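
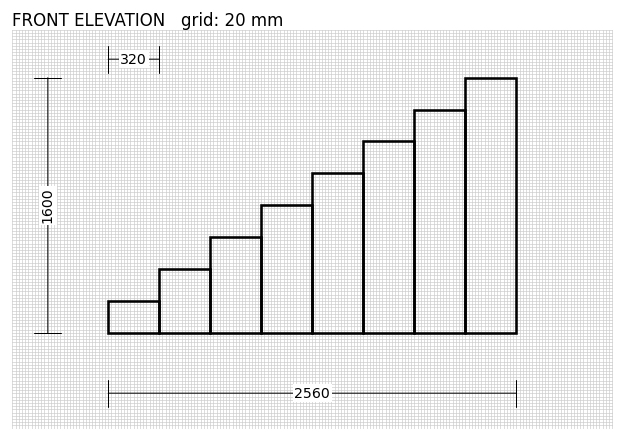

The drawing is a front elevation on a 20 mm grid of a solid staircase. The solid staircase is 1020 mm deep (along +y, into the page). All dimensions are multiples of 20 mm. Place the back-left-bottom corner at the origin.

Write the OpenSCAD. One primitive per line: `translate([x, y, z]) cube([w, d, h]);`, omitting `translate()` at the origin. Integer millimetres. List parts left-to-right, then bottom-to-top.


cube([320, 1020, 200]);
translate([320, 0, 0]) cube([320, 1020, 400]);
translate([640, 0, 0]) cube([320, 1020, 600]);
translate([960, 0, 0]) cube([320, 1020, 800]);
translate([1280, 0, 0]) cube([320, 1020, 1000]);
translate([1600, 0, 0]) cube([320, 1020, 1200]);
translate([1920, 0, 0]) cube([320, 1020, 1400]);
translate([2240, 0, 0]) cube([320, 1020, 1600]);


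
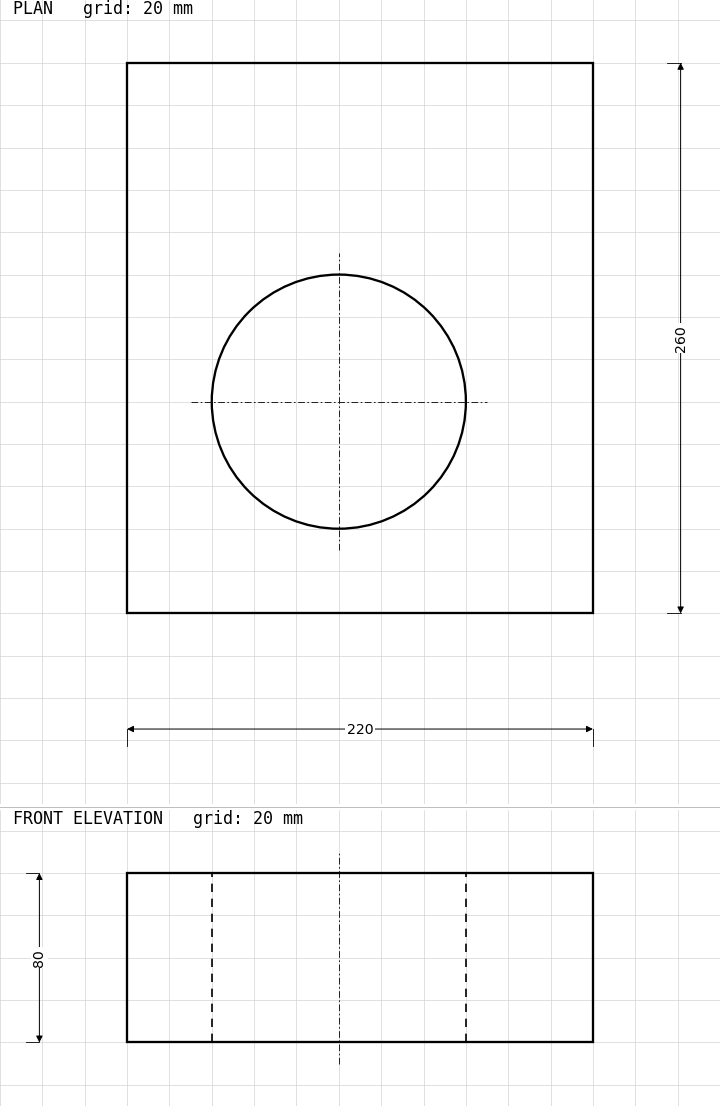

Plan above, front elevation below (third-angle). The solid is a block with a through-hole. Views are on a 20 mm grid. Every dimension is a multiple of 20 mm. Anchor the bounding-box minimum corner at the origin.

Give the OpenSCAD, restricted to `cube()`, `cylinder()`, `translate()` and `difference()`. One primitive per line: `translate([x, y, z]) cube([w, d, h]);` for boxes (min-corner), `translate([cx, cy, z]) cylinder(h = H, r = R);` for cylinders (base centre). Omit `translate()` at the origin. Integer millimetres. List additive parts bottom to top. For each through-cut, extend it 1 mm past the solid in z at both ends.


difference() {
  cube([220, 260, 80]);
  translate([100, 100, -1]) cylinder(h = 82, r = 60);
}


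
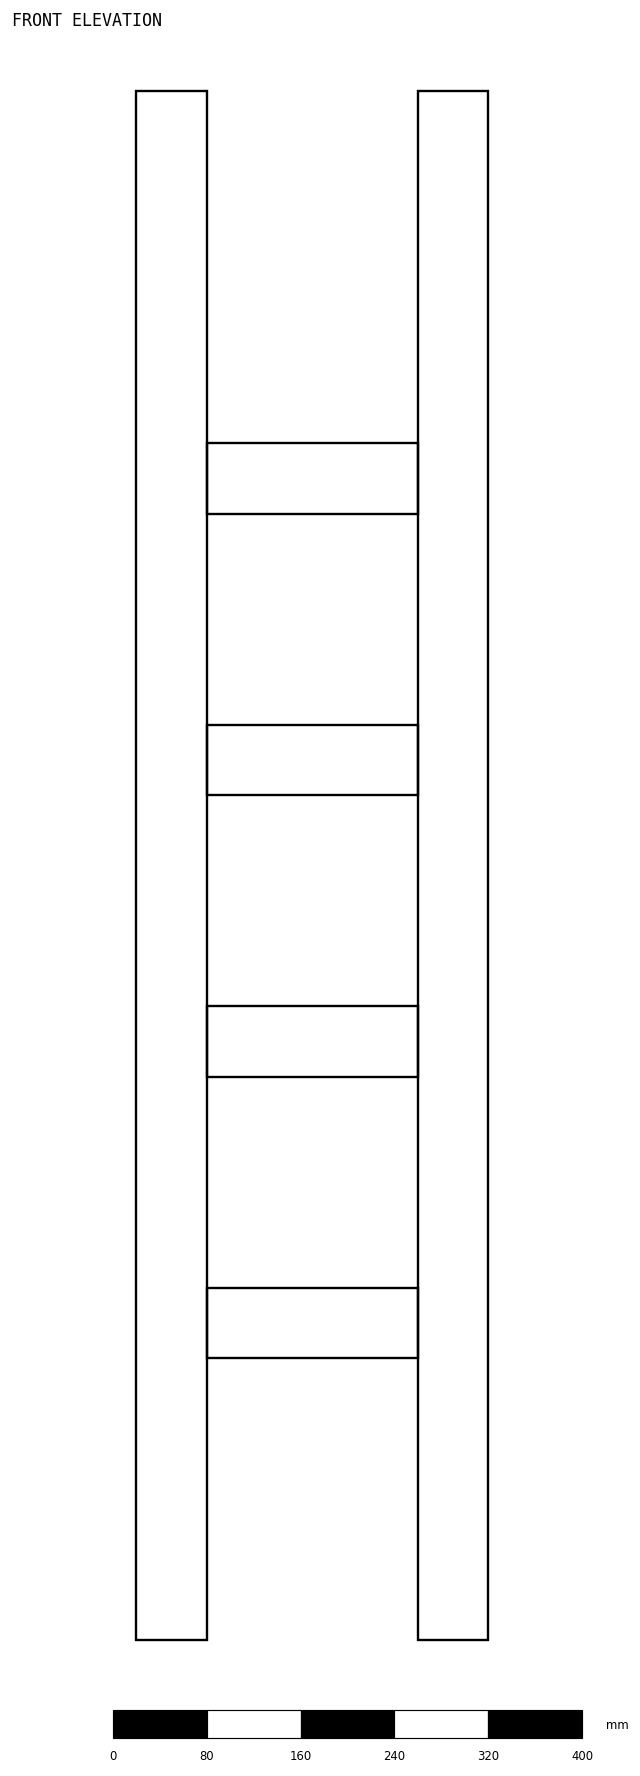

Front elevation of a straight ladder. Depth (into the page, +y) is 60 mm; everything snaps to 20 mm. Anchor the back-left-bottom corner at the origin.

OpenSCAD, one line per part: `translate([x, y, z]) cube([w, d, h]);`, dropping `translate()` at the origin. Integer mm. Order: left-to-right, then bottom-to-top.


cube([60, 60, 1320]);
translate([60, 0, 240]) cube([180, 60, 60]);
translate([60, 0, 480]) cube([180, 60, 60]);
translate([60, 0, 720]) cube([180, 60, 60]);
translate([60, 0, 960]) cube([180, 60, 60]);
translate([240, 0, 0]) cube([60, 60, 1320]);


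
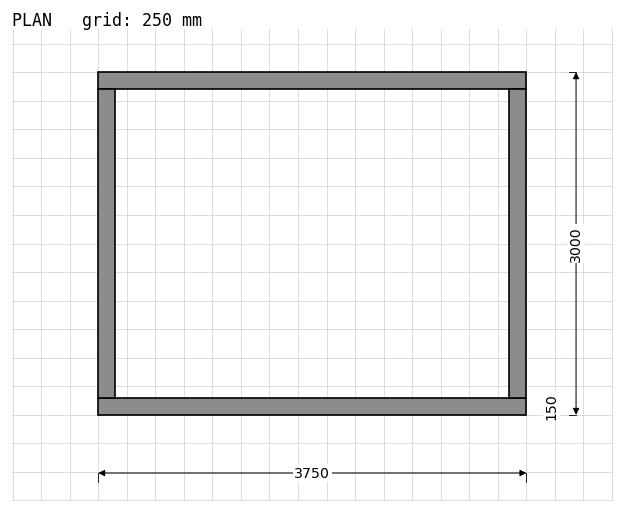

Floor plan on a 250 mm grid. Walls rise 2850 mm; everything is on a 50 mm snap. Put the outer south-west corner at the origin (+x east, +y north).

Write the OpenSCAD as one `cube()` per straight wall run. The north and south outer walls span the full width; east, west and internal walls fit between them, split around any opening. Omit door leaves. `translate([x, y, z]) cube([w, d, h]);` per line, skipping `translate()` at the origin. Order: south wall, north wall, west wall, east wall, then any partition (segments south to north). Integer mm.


cube([3750, 150, 2850]);
translate([0, 2850, 0]) cube([3750, 150, 2850]);
translate([0, 150, 0]) cube([150, 2700, 2850]);
translate([3600, 150, 0]) cube([150, 2700, 2850]);


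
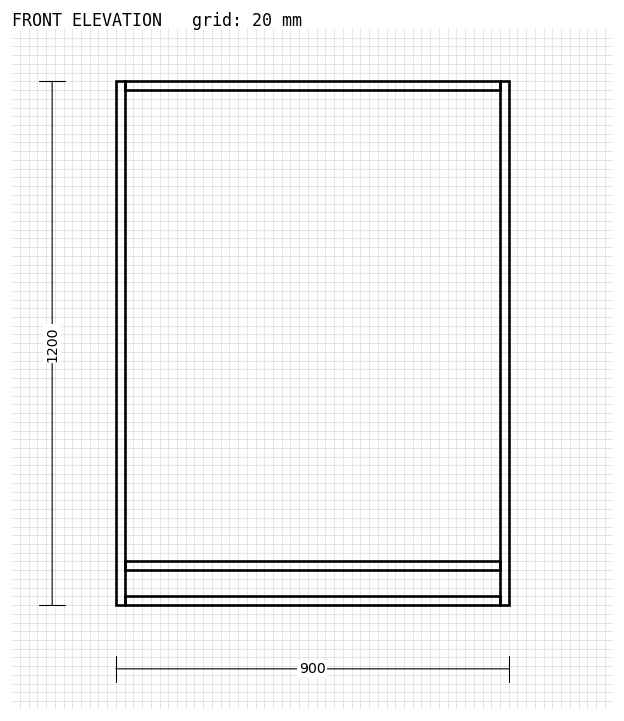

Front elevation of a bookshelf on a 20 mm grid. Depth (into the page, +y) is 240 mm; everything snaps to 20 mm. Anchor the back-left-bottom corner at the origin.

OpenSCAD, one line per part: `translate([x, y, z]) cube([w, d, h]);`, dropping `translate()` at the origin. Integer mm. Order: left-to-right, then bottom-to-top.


cube([20, 240, 1200]);
translate([20, 0, 0]) cube([860, 240, 20]);
translate([20, 0, 80]) cube([860, 240, 20]);
translate([20, 0, 1180]) cube([860, 240, 20]);
translate([880, 0, 0]) cube([20, 240, 1200]);


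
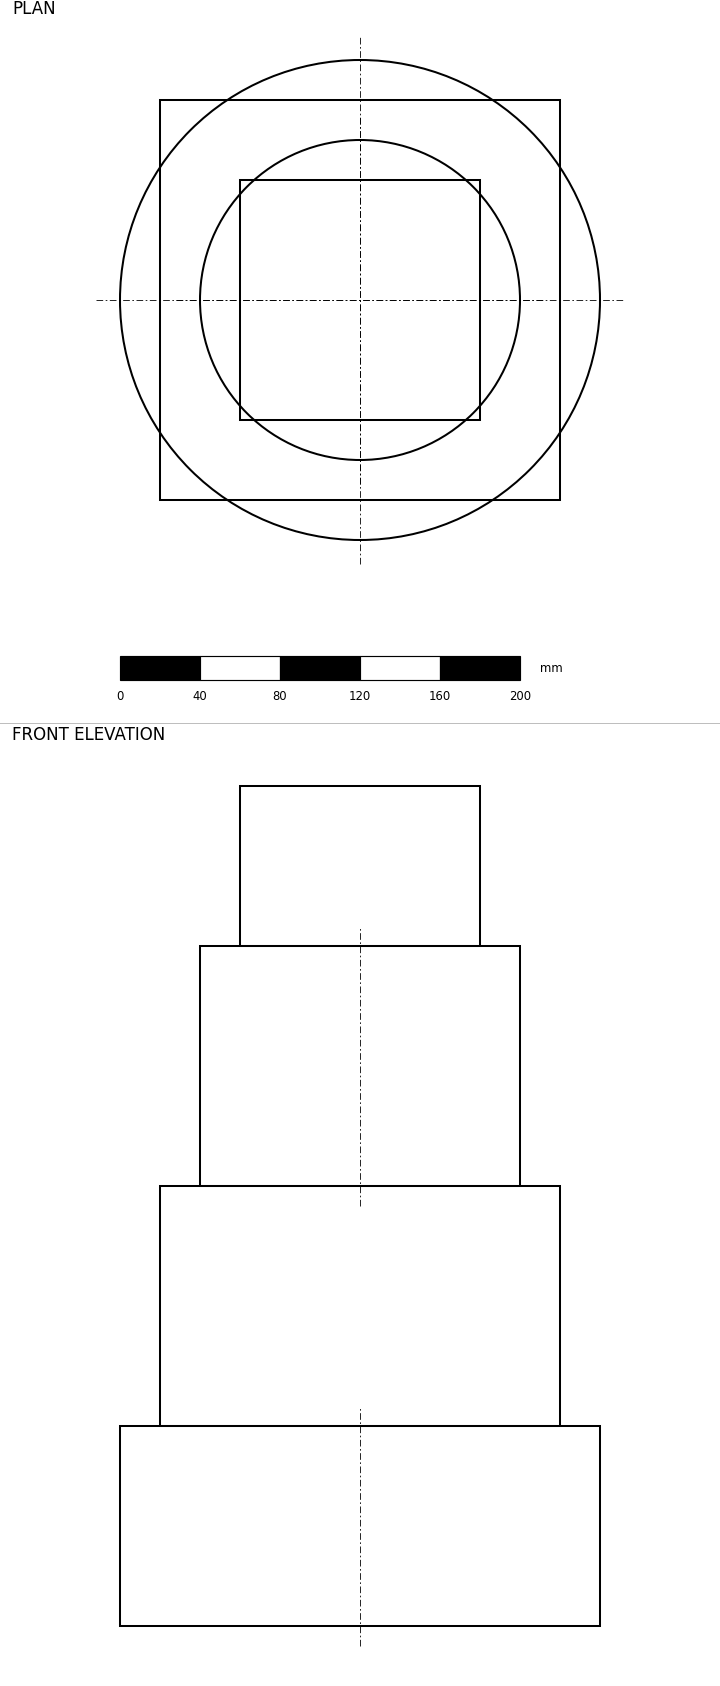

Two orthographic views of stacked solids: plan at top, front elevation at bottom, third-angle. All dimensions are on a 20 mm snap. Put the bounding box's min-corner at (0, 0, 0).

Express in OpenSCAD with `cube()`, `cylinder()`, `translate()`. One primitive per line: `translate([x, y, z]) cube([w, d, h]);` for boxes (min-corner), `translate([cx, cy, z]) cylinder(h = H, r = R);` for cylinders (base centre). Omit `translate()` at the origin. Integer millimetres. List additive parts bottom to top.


translate([120, 120, 0]) cylinder(h = 100, r = 120);
translate([20, 20, 100]) cube([200, 200, 120]);
translate([120, 120, 220]) cylinder(h = 120, r = 80);
translate([60, 60, 340]) cube([120, 120, 80]);


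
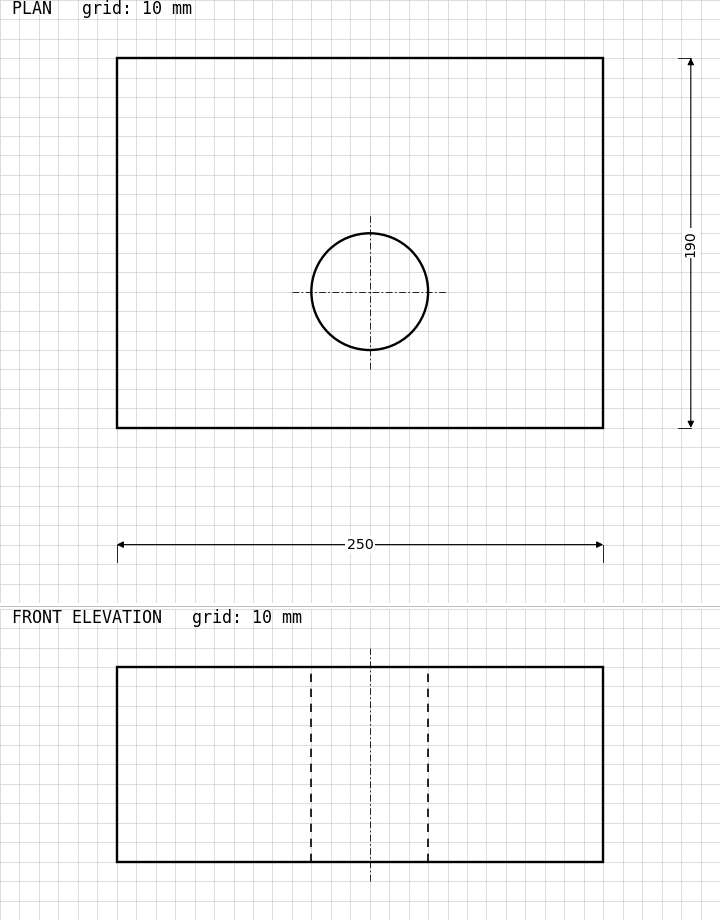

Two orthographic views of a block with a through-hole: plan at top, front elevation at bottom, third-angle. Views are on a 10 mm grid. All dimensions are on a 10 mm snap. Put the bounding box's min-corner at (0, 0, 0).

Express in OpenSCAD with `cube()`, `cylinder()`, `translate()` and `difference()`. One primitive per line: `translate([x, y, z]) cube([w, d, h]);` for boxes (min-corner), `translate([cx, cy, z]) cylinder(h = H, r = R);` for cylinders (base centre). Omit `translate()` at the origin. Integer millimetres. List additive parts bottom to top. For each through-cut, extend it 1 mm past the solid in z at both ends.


difference() {
  cube([250, 190, 100]);
  translate([130, 70, -1]) cylinder(h = 102, r = 30);
}


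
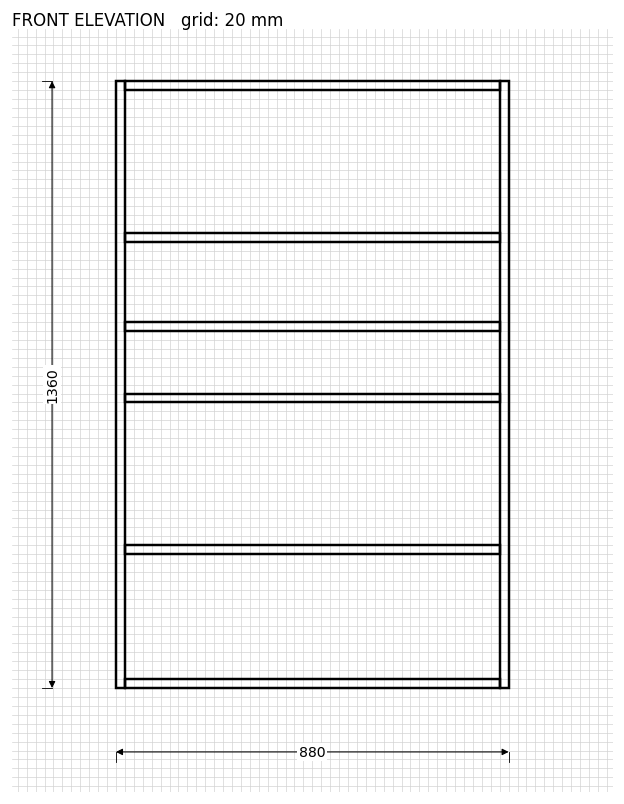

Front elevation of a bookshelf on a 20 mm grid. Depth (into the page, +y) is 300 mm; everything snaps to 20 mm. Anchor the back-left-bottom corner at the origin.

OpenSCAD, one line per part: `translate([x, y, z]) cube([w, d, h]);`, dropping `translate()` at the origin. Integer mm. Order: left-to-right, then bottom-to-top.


cube([20, 300, 1360]);
translate([20, 0, 0]) cube([840, 300, 20]);
translate([20, 0, 300]) cube([840, 300, 20]);
translate([20, 0, 640]) cube([840, 300, 20]);
translate([20, 0, 800]) cube([840, 300, 20]);
translate([20, 0, 1000]) cube([840, 300, 20]);
translate([20, 0, 1340]) cube([840, 300, 20]);
translate([860, 0, 0]) cube([20, 300, 1360]);


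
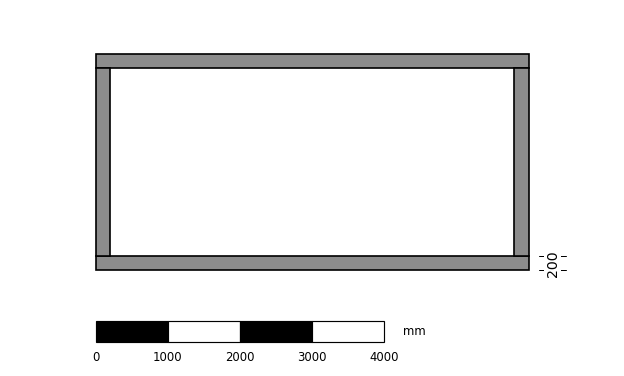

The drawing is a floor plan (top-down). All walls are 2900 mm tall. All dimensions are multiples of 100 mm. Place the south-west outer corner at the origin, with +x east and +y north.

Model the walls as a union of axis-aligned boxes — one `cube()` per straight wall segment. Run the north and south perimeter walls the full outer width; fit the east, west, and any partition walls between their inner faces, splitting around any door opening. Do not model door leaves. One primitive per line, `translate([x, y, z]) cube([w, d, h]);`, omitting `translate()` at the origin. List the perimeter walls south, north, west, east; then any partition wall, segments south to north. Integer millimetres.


cube([6000, 200, 2900]);
translate([0, 2800, 0]) cube([6000, 200, 2900]);
translate([0, 200, 0]) cube([200, 2600, 2900]);
translate([5800, 200, 0]) cube([200, 2600, 2900]);


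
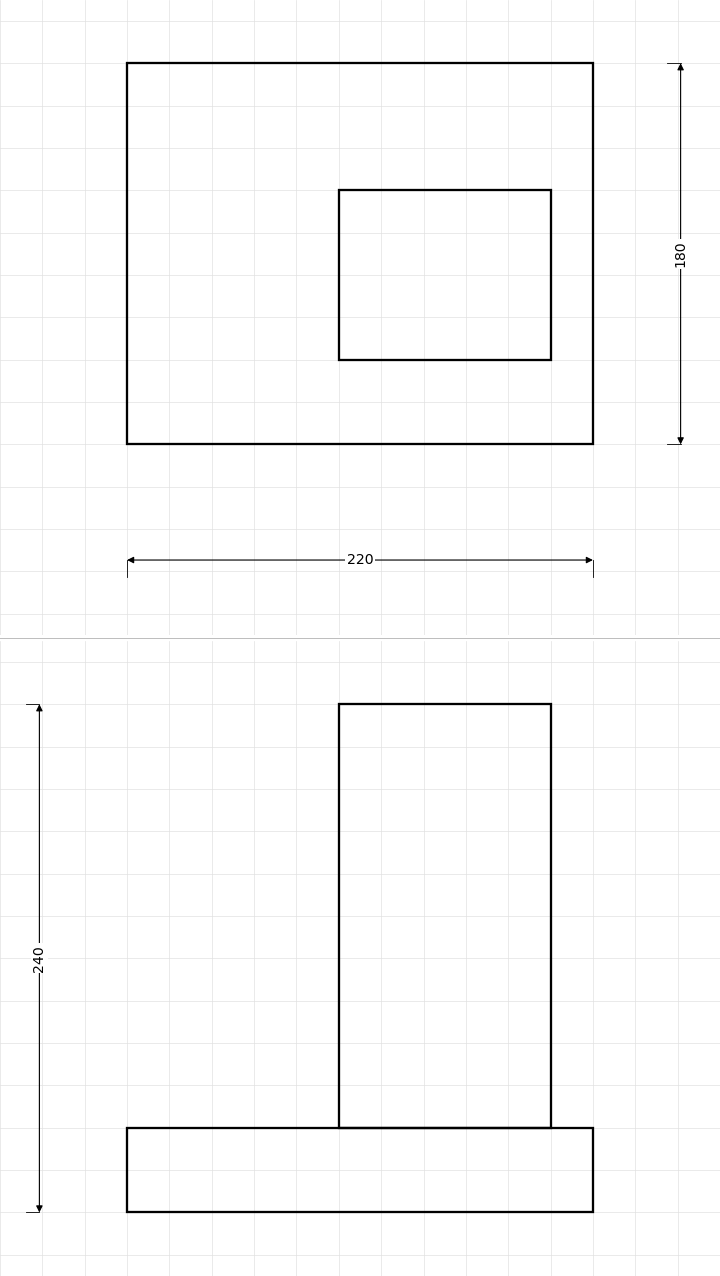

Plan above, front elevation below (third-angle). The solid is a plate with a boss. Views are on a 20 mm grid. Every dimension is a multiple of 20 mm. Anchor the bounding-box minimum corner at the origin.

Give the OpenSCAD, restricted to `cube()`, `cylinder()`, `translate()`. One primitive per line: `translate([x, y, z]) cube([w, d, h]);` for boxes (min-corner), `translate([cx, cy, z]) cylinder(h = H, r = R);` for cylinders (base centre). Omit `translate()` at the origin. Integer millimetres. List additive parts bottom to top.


cube([220, 180, 40]);
translate([100, 40, 40]) cube([100, 80, 200]);


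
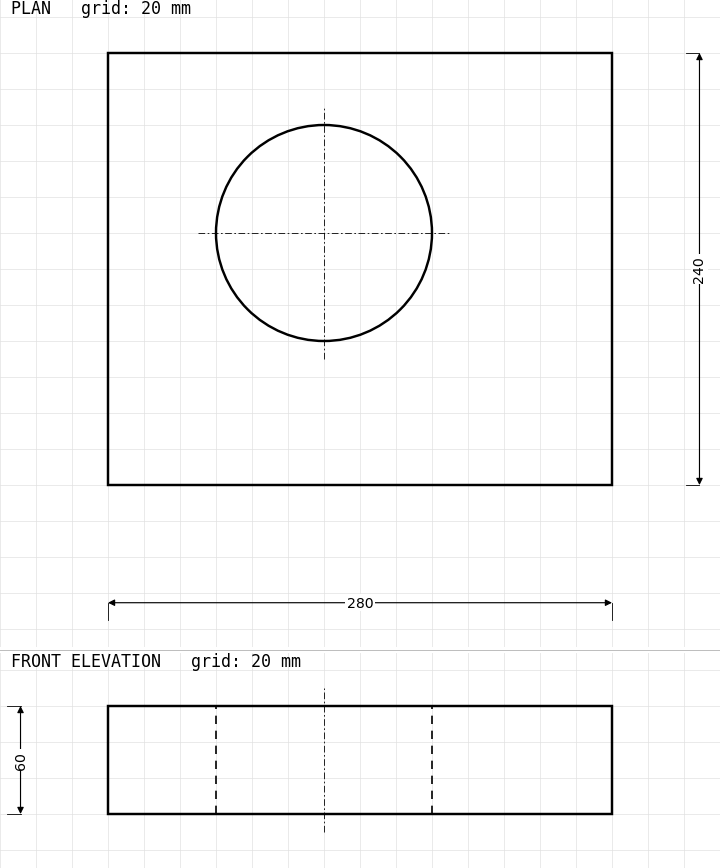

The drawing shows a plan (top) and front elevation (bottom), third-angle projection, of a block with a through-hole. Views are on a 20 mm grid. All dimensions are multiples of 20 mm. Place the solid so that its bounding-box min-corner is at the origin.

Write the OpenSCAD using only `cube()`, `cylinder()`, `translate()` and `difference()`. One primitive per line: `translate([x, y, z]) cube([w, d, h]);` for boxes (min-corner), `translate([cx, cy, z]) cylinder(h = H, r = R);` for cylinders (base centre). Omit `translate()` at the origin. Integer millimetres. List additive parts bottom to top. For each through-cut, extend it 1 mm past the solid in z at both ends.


difference() {
  cube([280, 240, 60]);
  translate([120, 140, -1]) cylinder(h = 62, r = 60);
}


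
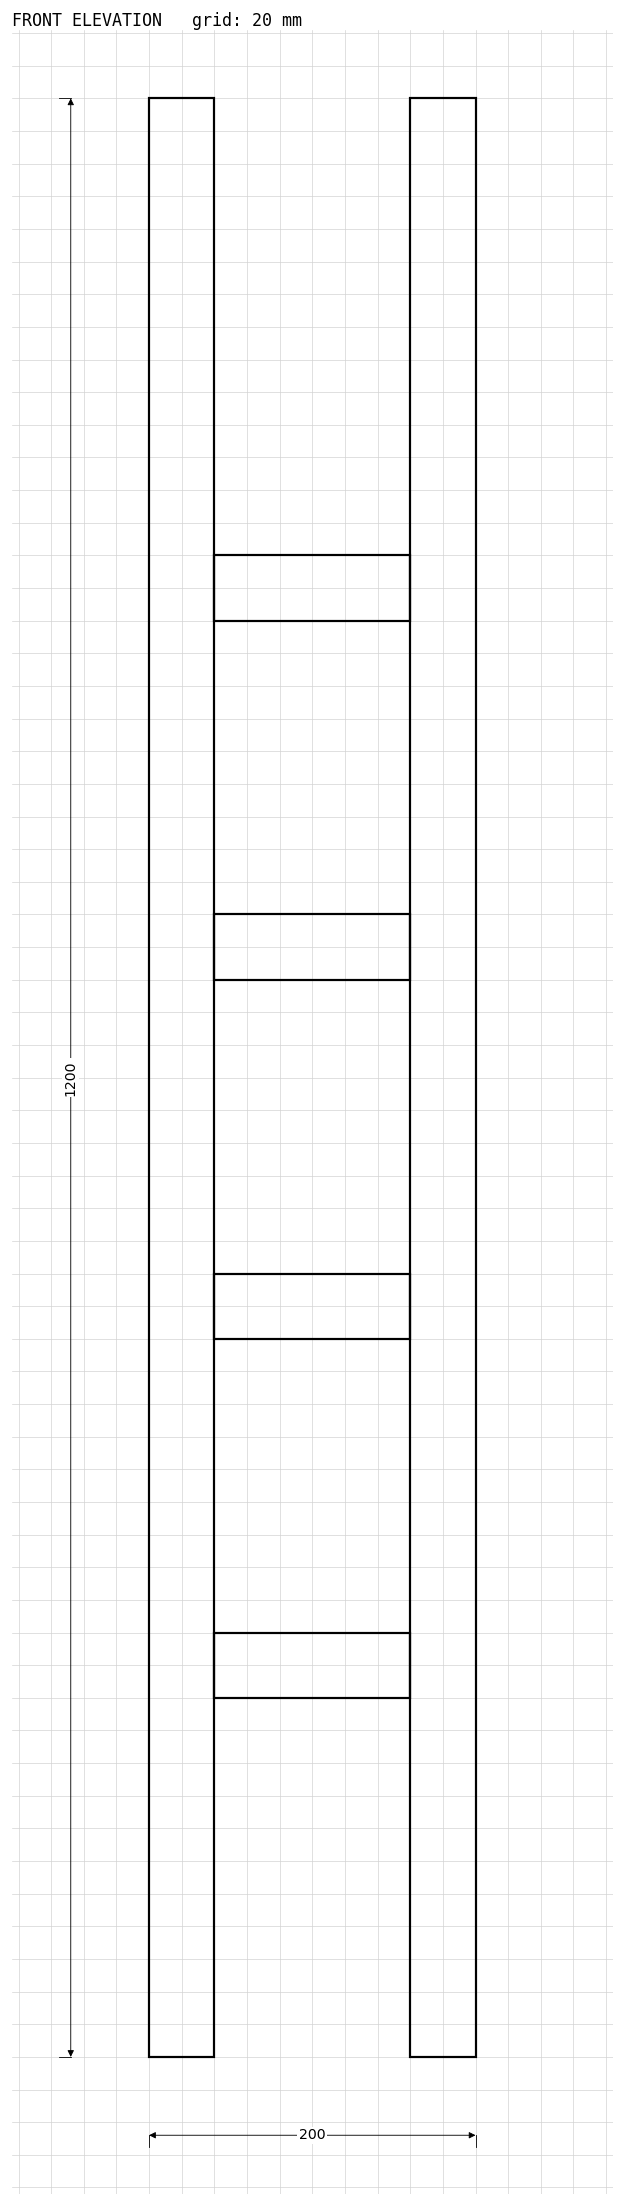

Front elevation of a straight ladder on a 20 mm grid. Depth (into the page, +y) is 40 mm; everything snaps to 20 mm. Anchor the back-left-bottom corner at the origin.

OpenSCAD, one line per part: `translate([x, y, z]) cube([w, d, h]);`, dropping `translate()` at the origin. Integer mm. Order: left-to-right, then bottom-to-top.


cube([40, 40, 1200]);
translate([40, 0, 220]) cube([120, 40, 40]);
translate([40, 0, 440]) cube([120, 40, 40]);
translate([40, 0, 660]) cube([120, 40, 40]);
translate([40, 0, 880]) cube([120, 40, 40]);
translate([160, 0, 0]) cube([40, 40, 1200]);


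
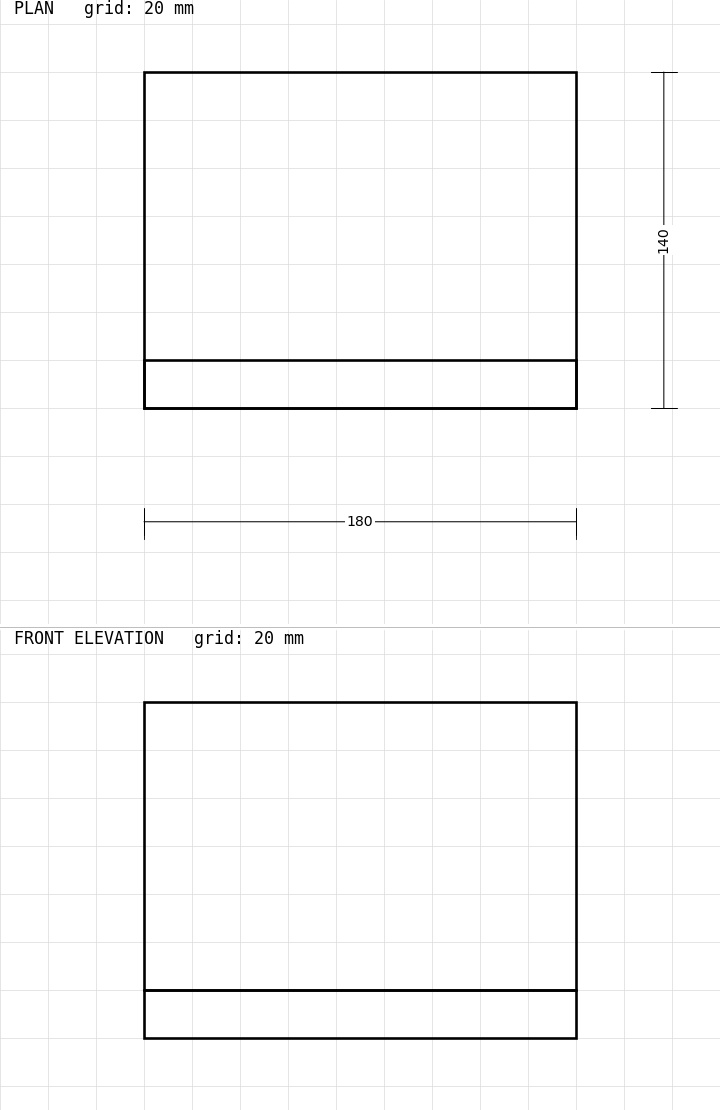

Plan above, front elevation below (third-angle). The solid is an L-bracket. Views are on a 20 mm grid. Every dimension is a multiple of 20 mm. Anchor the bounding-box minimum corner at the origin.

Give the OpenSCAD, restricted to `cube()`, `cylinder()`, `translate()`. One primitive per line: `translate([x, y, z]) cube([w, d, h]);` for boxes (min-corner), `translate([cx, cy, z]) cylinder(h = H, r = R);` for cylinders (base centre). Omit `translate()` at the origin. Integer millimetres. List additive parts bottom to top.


cube([180, 140, 20]);
translate([0, 0, 20]) cube([180, 20, 120]);


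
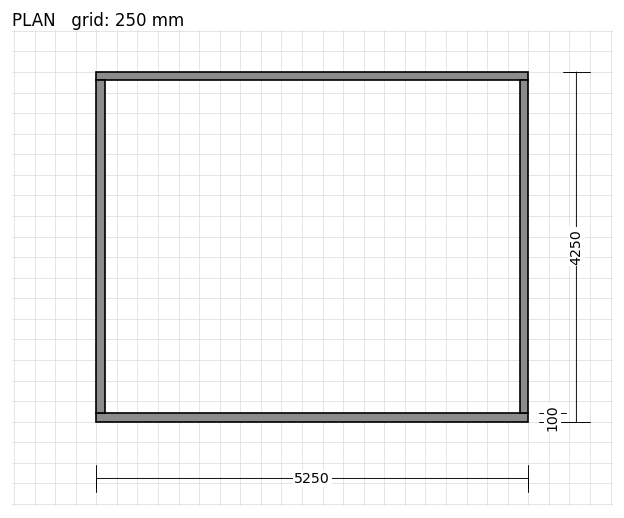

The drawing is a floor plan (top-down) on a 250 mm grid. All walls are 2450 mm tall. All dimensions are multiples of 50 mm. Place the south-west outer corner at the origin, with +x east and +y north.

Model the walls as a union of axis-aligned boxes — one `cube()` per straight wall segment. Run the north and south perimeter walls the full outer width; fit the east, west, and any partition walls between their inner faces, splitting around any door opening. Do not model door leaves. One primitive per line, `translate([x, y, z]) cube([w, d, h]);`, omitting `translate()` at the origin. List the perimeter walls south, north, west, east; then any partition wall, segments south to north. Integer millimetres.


cube([5250, 100, 2450]);
translate([0, 4150, 0]) cube([5250, 100, 2450]);
translate([0, 100, 0]) cube([100, 4050, 2450]);
translate([5150, 100, 0]) cube([100, 4050, 2450]);


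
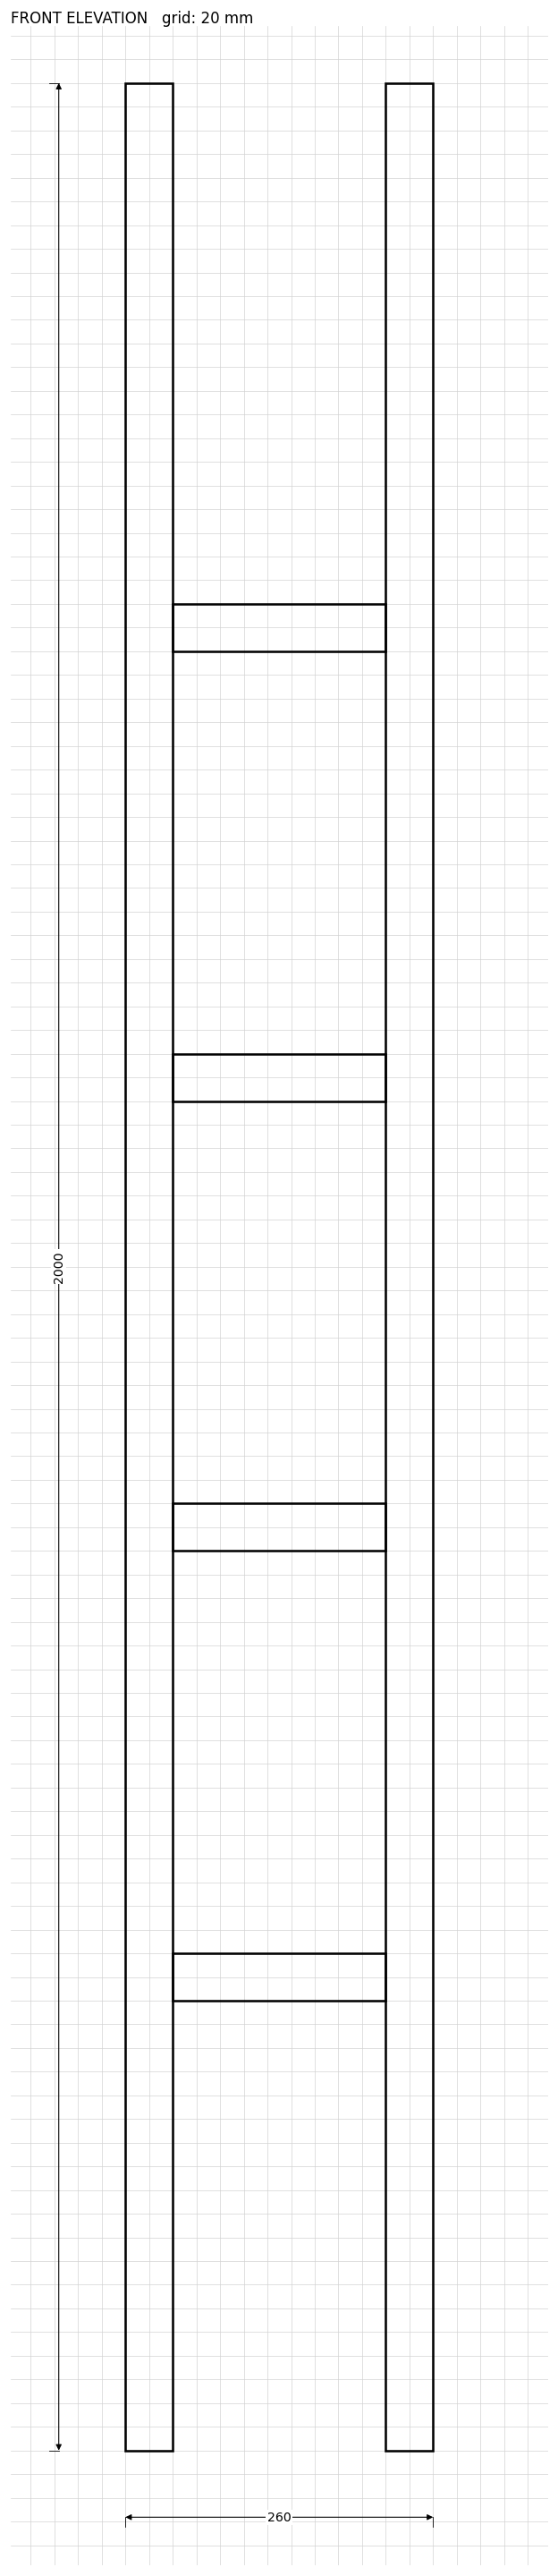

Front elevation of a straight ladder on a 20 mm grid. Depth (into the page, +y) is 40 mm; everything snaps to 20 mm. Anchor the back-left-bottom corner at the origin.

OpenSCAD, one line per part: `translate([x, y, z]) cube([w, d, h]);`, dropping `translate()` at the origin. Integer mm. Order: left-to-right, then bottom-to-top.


cube([40, 40, 2000]);
translate([40, 0, 380]) cube([180, 40, 40]);
translate([40, 0, 760]) cube([180, 40, 40]);
translate([40, 0, 1140]) cube([180, 40, 40]);
translate([40, 0, 1520]) cube([180, 40, 40]);
translate([220, 0, 0]) cube([40, 40, 2000]);


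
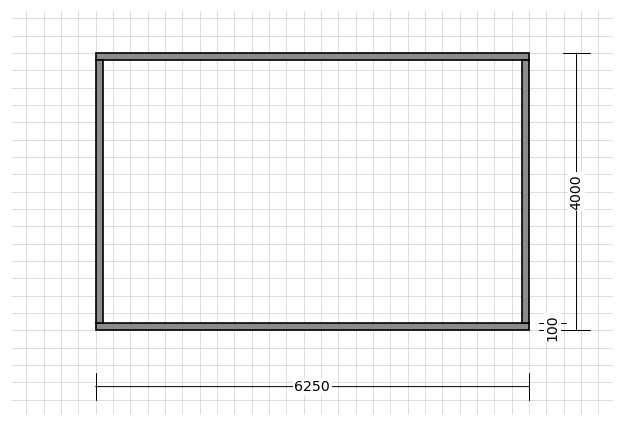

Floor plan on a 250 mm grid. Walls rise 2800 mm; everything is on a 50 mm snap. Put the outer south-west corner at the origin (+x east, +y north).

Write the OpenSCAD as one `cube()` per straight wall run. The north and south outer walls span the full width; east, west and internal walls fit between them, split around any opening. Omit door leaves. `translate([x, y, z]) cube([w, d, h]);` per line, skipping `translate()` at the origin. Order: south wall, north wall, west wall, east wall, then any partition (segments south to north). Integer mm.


cube([6250, 100, 2800]);
translate([0, 3900, 0]) cube([6250, 100, 2800]);
translate([0, 100, 0]) cube([100, 3800, 2800]);
translate([6150, 100, 0]) cube([100, 3800, 2800]);


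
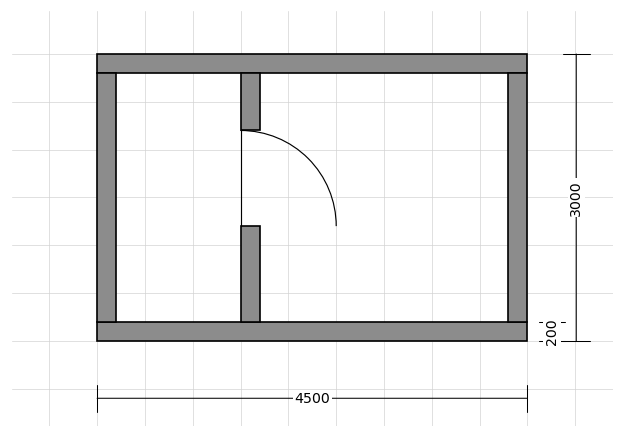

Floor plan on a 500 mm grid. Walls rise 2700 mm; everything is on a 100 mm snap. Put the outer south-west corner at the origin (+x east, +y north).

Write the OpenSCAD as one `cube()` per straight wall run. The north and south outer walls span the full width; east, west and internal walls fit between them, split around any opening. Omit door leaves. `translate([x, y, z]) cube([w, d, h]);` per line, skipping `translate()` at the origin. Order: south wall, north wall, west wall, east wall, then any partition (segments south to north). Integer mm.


cube([4500, 200, 2700]);
translate([0, 2800, 0]) cube([4500, 200, 2700]);
translate([0, 200, 0]) cube([200, 2600, 2700]);
translate([4300, 200, 0]) cube([200, 2600, 2700]);
translate([1500, 200, 0]) cube([200, 1000, 2700]);
translate([1500, 2200, 0]) cube([200, 600, 2700]);


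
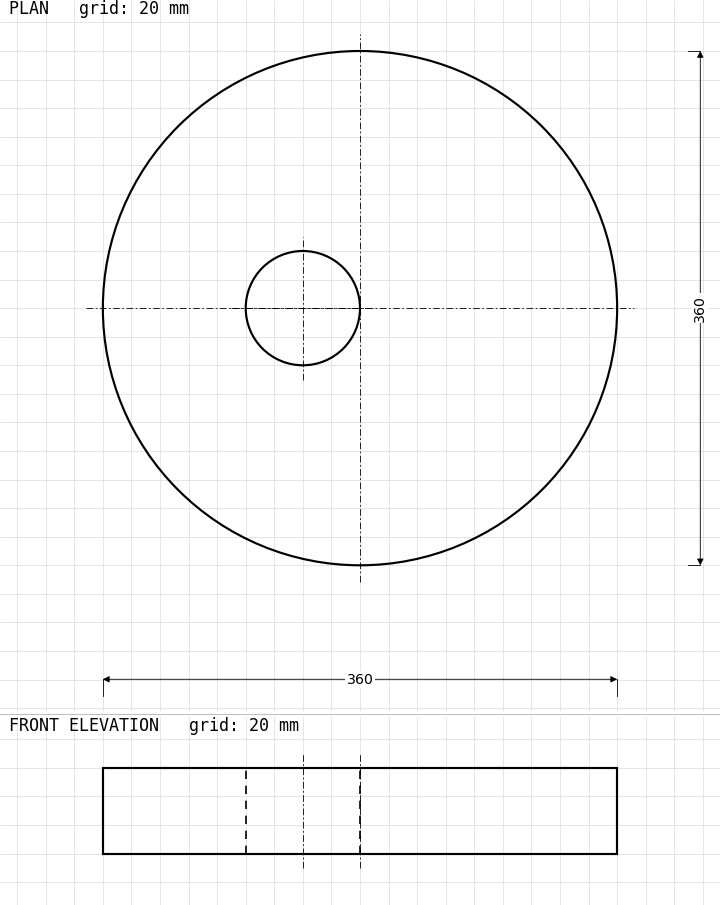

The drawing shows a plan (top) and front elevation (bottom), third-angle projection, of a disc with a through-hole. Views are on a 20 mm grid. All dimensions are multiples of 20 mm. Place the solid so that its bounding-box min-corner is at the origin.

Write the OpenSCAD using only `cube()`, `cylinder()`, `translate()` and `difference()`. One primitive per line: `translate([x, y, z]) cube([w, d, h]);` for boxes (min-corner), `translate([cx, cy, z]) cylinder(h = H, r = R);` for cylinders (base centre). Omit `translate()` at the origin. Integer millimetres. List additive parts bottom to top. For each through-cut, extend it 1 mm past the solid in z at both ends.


difference() {
  translate([180, 180, 0]) cylinder(h = 60, r = 180);
  translate([140, 180, -1]) cylinder(h = 62, r = 40);
}


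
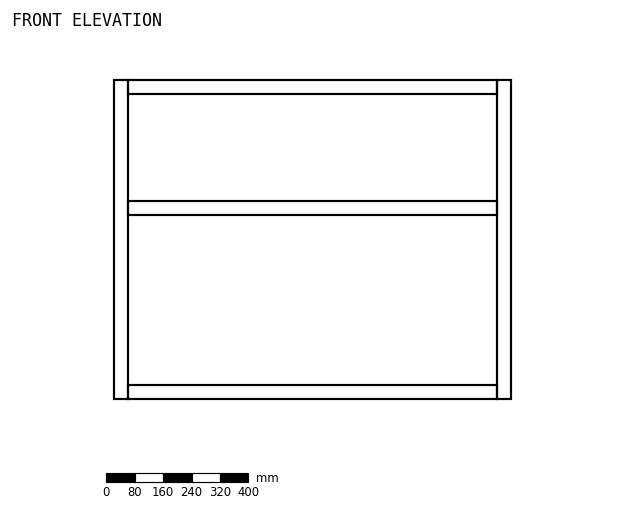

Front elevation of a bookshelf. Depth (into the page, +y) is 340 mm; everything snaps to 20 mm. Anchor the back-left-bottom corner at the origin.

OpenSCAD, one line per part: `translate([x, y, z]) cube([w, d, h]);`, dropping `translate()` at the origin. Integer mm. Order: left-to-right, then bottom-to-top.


cube([40, 340, 900]);
translate([40, 0, 0]) cube([1040, 340, 40]);
translate([40, 0, 520]) cube([1040, 340, 40]);
translate([40, 0, 860]) cube([1040, 340, 40]);
translate([1080, 0, 0]) cube([40, 340, 900]);


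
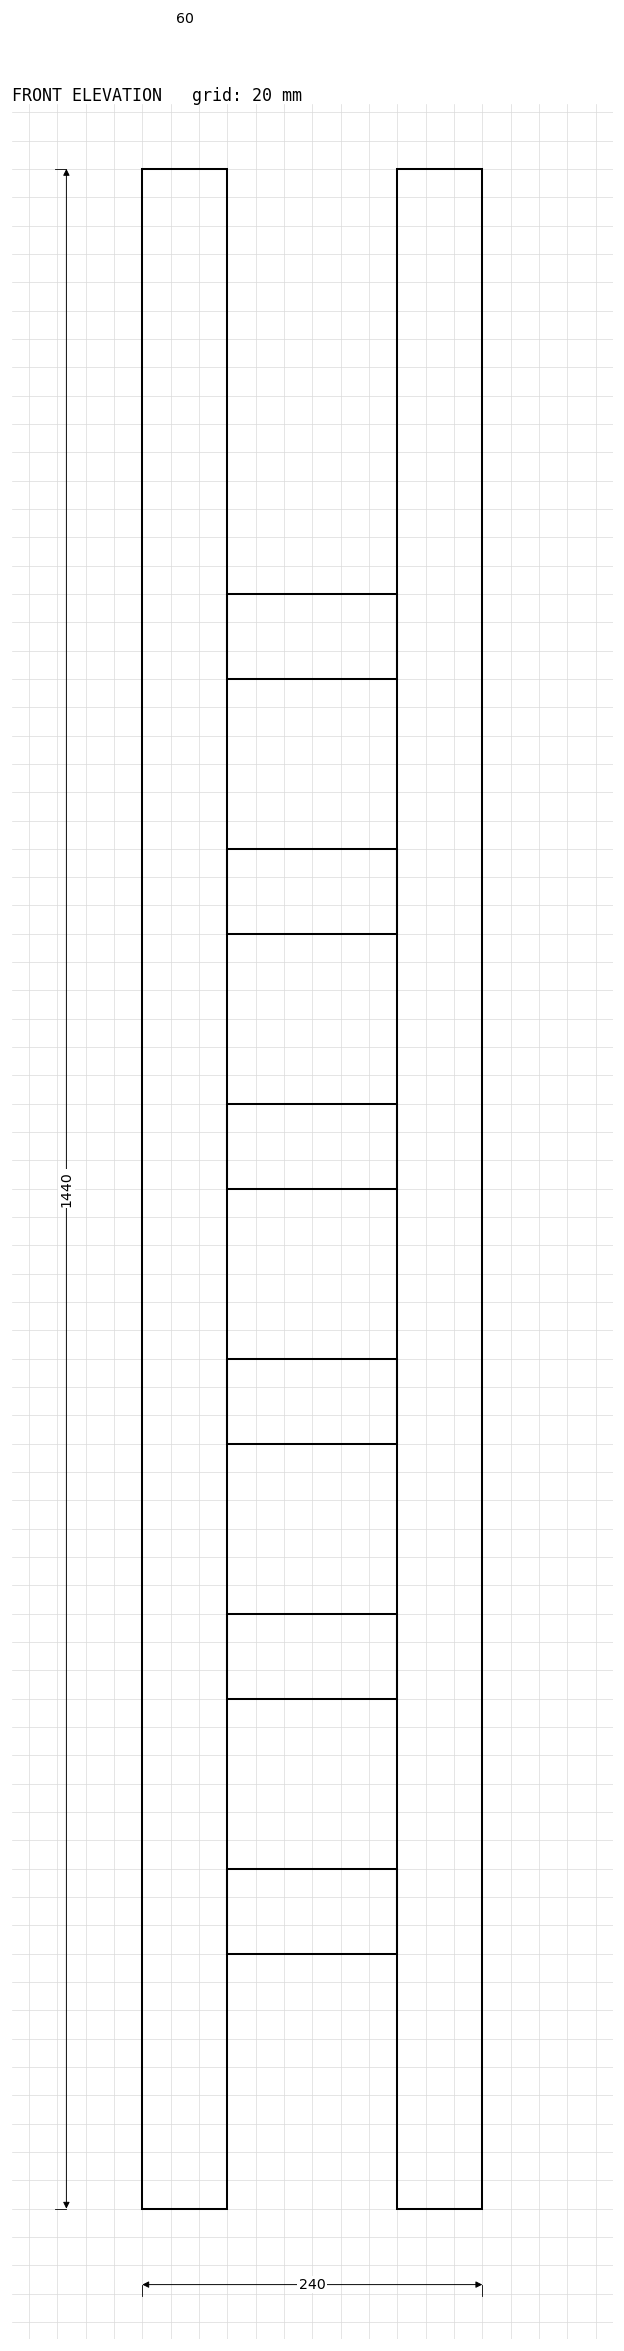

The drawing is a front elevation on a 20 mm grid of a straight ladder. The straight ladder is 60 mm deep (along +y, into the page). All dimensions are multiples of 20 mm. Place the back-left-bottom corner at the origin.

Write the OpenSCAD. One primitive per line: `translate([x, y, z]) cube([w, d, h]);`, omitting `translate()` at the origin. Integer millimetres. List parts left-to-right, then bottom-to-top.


cube([60, 60, 1440]);
translate([60, 0, 180]) cube([120, 60, 60]);
translate([60, 0, 360]) cube([120, 60, 60]);
translate([60, 0, 540]) cube([120, 60, 60]);
translate([60, 0, 720]) cube([120, 60, 60]);
translate([60, 0, 900]) cube([120, 60, 60]);
translate([60, 0, 1080]) cube([120, 60, 60]);
translate([180, 0, 0]) cube([60, 60, 1440]);


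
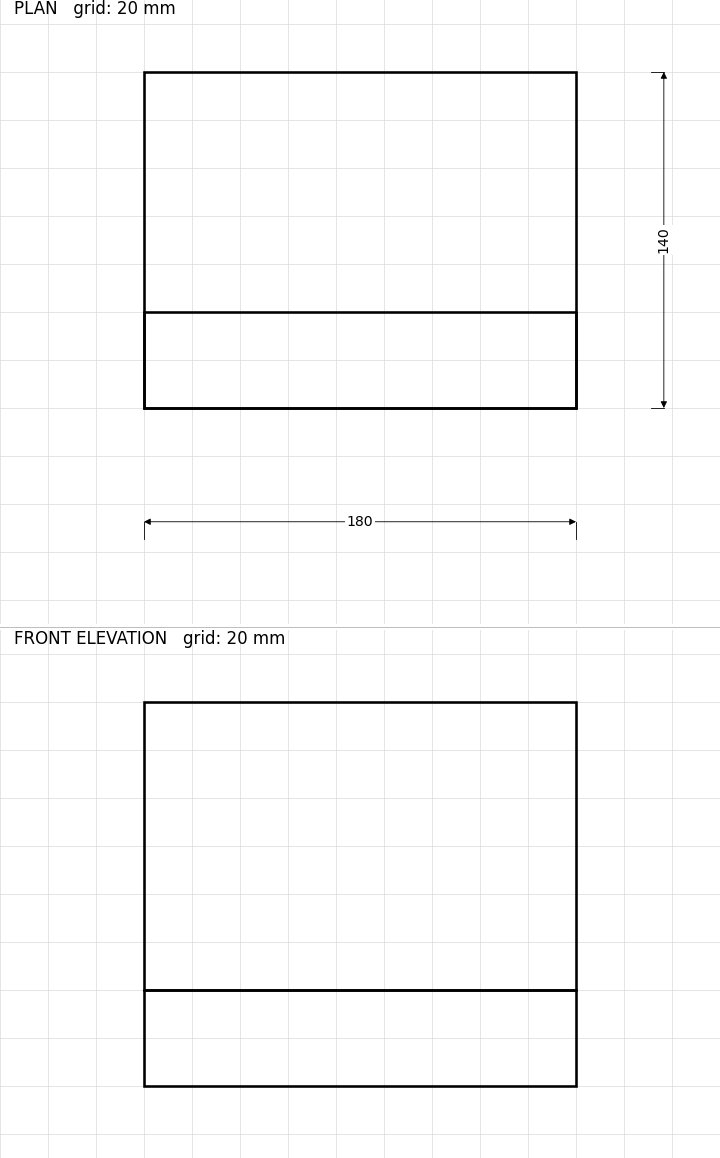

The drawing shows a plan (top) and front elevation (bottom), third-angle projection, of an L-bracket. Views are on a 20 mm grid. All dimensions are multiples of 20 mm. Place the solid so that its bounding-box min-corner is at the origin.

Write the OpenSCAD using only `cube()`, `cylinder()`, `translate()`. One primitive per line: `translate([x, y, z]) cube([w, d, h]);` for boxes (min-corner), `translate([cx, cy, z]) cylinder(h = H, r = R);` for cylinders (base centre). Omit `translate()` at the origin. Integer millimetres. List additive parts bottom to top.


cube([180, 140, 40]);
translate([0, 0, 40]) cube([180, 40, 120]);


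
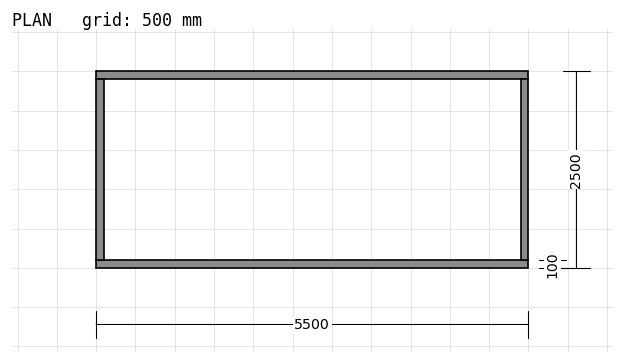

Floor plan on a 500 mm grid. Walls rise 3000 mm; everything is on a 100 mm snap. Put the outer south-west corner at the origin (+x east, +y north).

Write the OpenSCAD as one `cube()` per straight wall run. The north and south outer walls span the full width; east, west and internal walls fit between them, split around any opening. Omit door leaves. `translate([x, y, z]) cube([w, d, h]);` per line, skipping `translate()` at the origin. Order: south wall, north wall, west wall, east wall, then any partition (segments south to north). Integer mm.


cube([5500, 100, 3000]);
translate([0, 2400, 0]) cube([5500, 100, 3000]);
translate([0, 100, 0]) cube([100, 2300, 3000]);
translate([5400, 100, 0]) cube([100, 2300, 3000]);


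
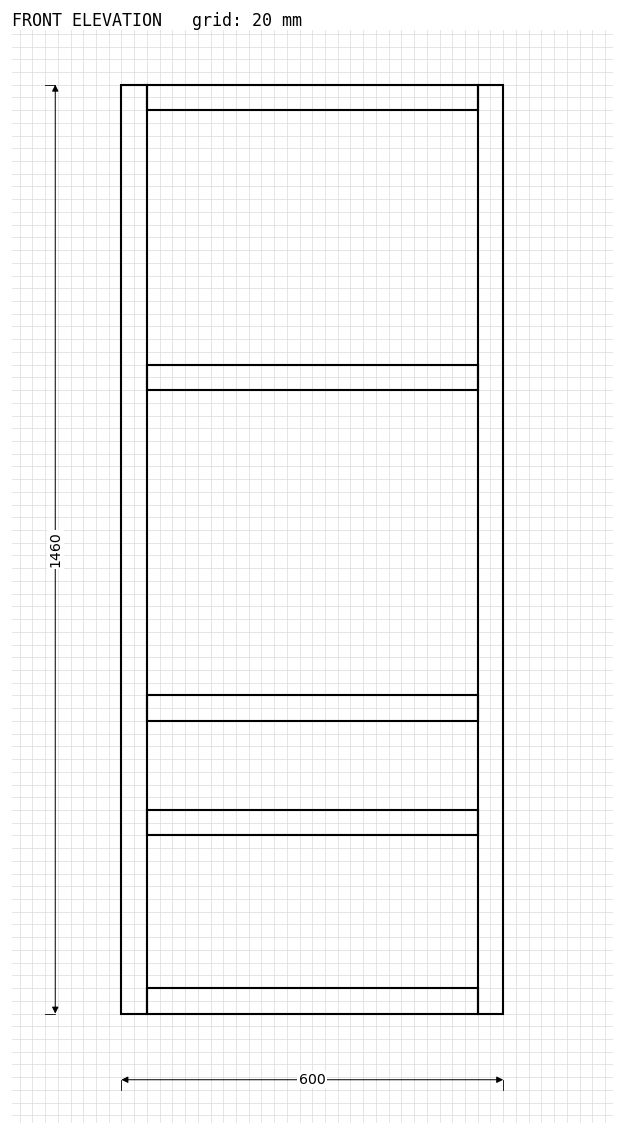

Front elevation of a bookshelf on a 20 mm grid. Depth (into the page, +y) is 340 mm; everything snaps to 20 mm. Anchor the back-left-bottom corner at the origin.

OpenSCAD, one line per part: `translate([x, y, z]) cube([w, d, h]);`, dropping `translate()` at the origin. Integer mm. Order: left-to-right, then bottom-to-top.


cube([40, 340, 1460]);
translate([40, 0, 0]) cube([520, 340, 40]);
translate([40, 0, 280]) cube([520, 340, 40]);
translate([40, 0, 460]) cube([520, 340, 40]);
translate([40, 0, 980]) cube([520, 340, 40]);
translate([40, 0, 1420]) cube([520, 340, 40]);
translate([560, 0, 0]) cube([40, 340, 1460]);


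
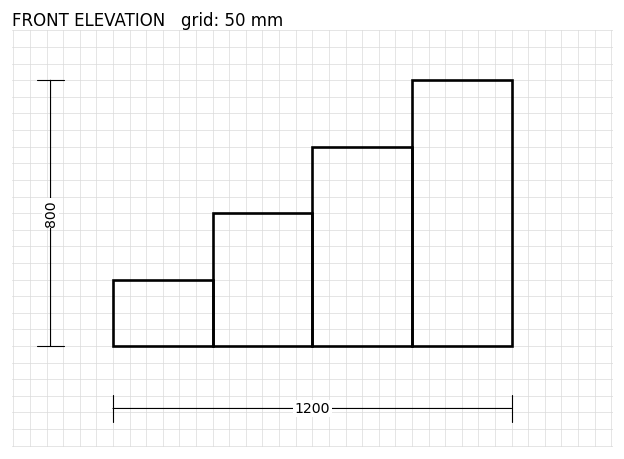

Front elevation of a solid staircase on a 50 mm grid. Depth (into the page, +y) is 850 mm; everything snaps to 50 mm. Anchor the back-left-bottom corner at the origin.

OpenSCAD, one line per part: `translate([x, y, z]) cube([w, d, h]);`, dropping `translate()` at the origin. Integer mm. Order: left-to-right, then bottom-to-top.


cube([300, 850, 200]);
translate([300, 0, 0]) cube([300, 850, 400]);
translate([600, 0, 0]) cube([300, 850, 600]);
translate([900, 0, 0]) cube([300, 850, 800]);


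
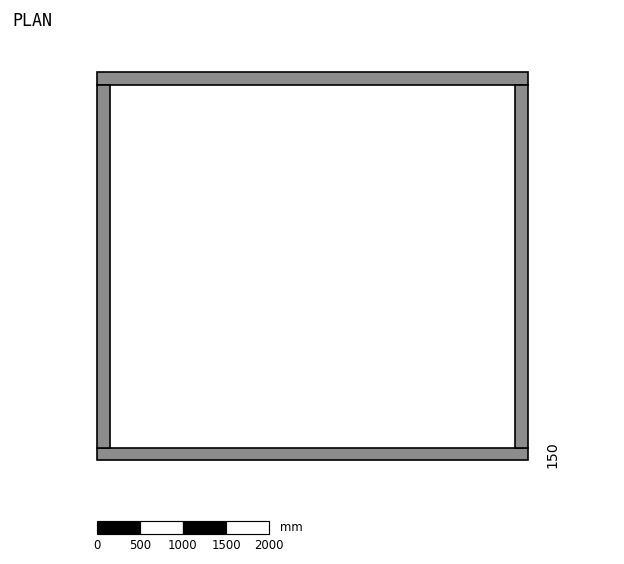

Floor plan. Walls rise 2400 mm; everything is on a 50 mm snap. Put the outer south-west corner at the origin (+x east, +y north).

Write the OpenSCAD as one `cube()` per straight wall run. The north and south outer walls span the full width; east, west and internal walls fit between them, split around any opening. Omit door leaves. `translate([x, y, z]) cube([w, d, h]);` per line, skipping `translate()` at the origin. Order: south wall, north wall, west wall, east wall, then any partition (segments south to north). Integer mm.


cube([5000, 150, 2400]);
translate([0, 4350, 0]) cube([5000, 150, 2400]);
translate([0, 150, 0]) cube([150, 4200, 2400]);
translate([4850, 150, 0]) cube([150, 4200, 2400]);


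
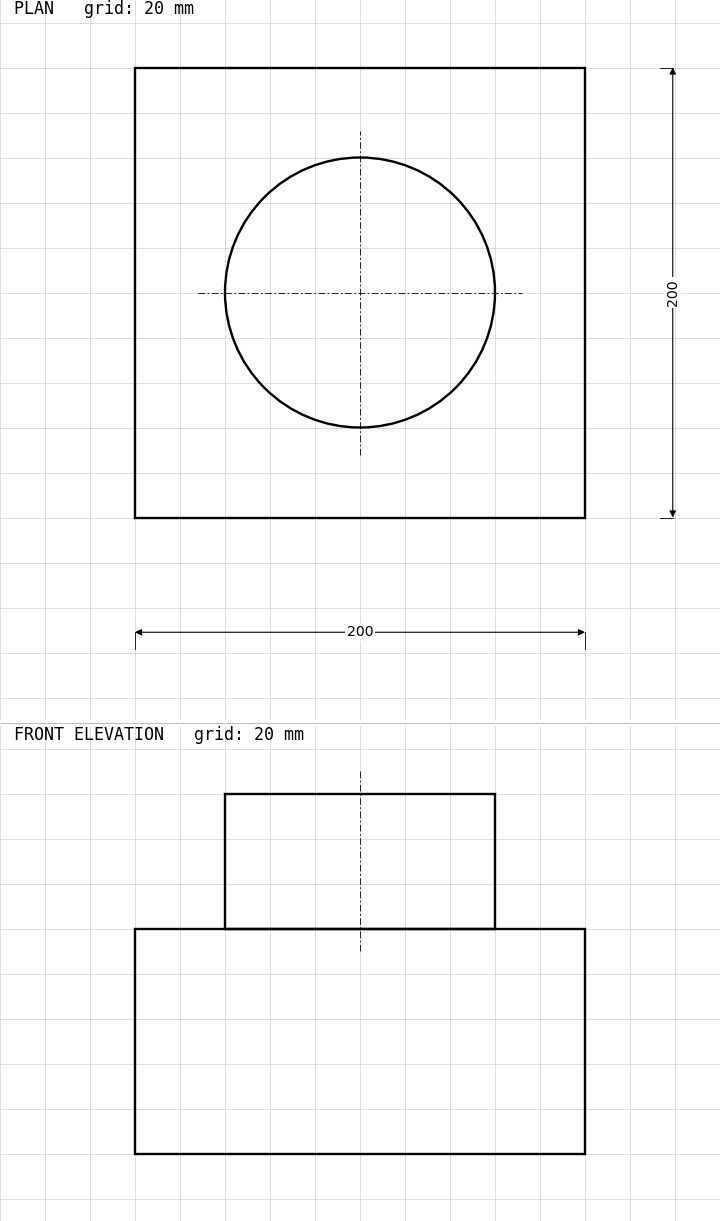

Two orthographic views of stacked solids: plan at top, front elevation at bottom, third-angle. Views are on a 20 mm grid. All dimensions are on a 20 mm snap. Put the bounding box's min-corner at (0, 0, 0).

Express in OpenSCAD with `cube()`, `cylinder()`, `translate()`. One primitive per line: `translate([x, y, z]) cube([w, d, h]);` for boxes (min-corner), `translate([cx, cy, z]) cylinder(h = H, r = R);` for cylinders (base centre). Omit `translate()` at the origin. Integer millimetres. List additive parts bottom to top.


cube([200, 200, 100]);
translate([100, 100, 100]) cylinder(h = 60, r = 60);


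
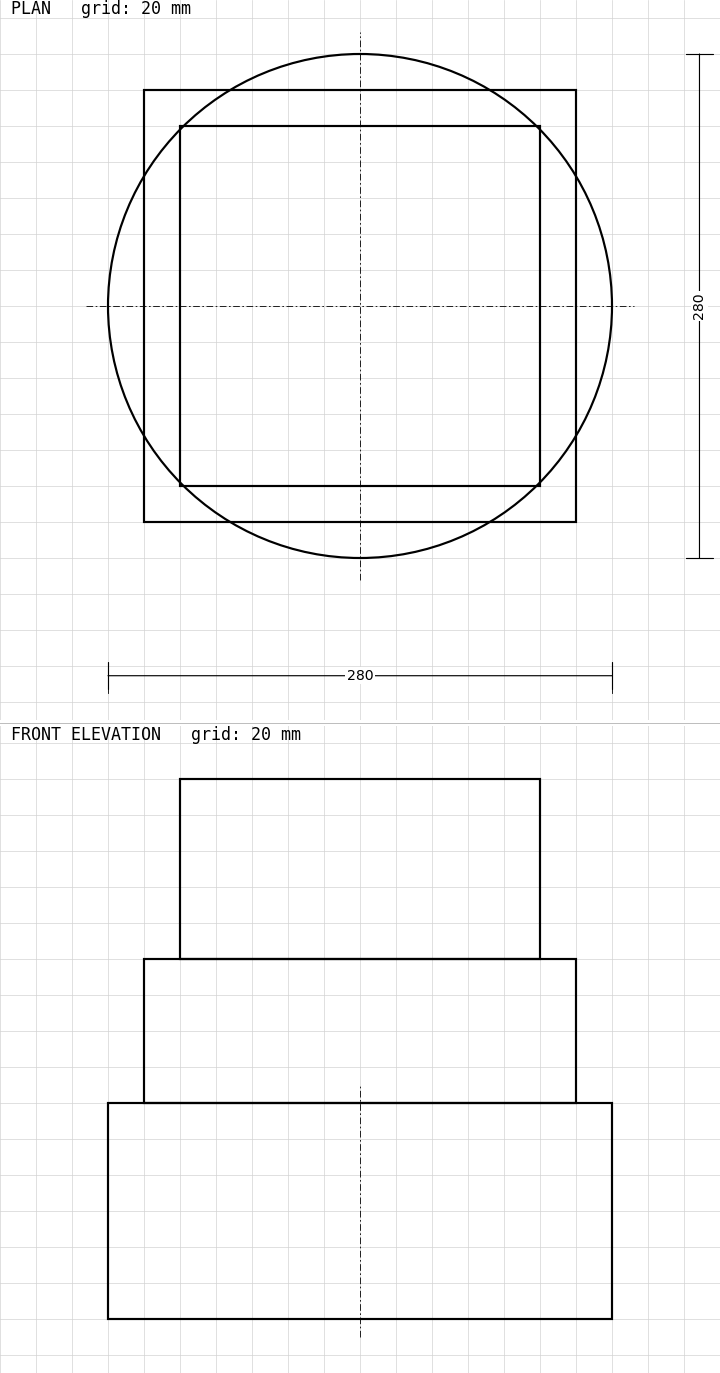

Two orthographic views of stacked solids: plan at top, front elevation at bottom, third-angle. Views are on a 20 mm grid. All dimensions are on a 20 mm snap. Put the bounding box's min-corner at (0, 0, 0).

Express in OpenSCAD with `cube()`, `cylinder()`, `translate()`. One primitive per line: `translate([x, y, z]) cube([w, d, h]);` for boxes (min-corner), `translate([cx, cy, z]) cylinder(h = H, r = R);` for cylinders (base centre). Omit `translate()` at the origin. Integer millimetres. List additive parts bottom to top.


translate([140, 140, 0]) cylinder(h = 120, r = 140);
translate([20, 20, 120]) cube([240, 240, 80]);
translate([40, 40, 200]) cube([200, 200, 100]);


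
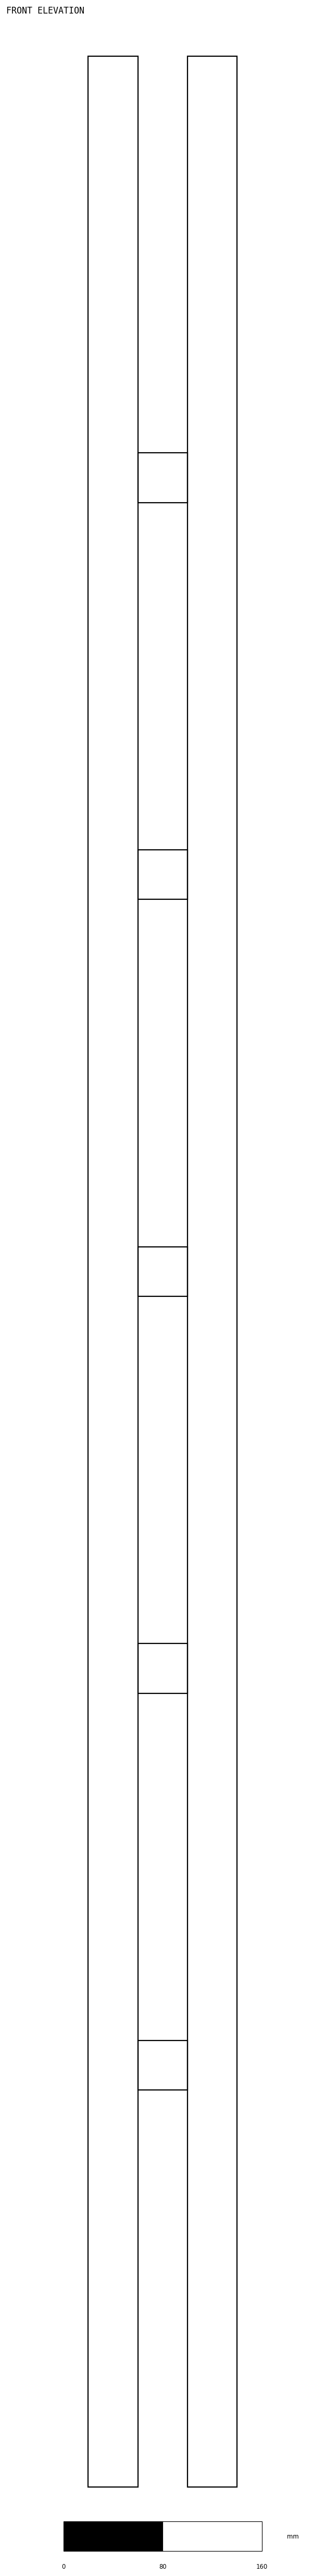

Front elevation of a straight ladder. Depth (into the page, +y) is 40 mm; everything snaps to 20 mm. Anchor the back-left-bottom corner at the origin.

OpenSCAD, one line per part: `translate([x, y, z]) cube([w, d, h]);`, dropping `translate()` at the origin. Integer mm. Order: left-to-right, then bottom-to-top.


cube([40, 40, 1960]);
translate([40, 0, 320]) cube([40, 40, 40]);
translate([40, 0, 640]) cube([40, 40, 40]);
translate([40, 0, 960]) cube([40, 40, 40]);
translate([40, 0, 1280]) cube([40, 40, 40]);
translate([40, 0, 1600]) cube([40, 40, 40]);
translate([80, 0, 0]) cube([40, 40, 1960]);


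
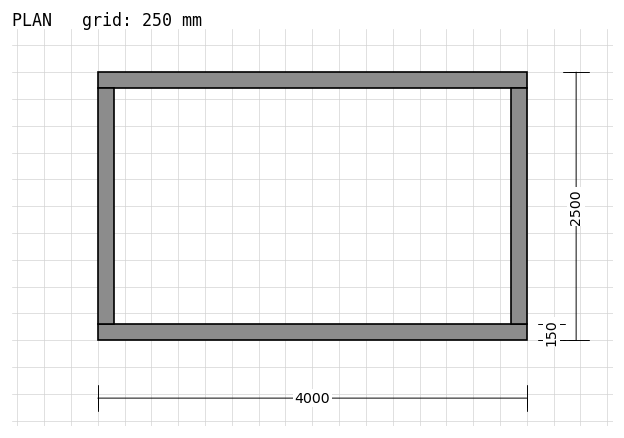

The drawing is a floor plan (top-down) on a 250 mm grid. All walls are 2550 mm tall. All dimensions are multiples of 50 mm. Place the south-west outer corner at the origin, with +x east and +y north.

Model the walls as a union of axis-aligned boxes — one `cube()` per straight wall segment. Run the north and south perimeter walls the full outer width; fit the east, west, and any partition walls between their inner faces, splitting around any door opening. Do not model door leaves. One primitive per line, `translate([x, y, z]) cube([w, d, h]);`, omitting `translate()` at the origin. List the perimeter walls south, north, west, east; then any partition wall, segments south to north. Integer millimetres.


cube([4000, 150, 2550]);
translate([0, 2350, 0]) cube([4000, 150, 2550]);
translate([0, 150, 0]) cube([150, 2200, 2550]);
translate([3850, 150, 0]) cube([150, 2200, 2550]);


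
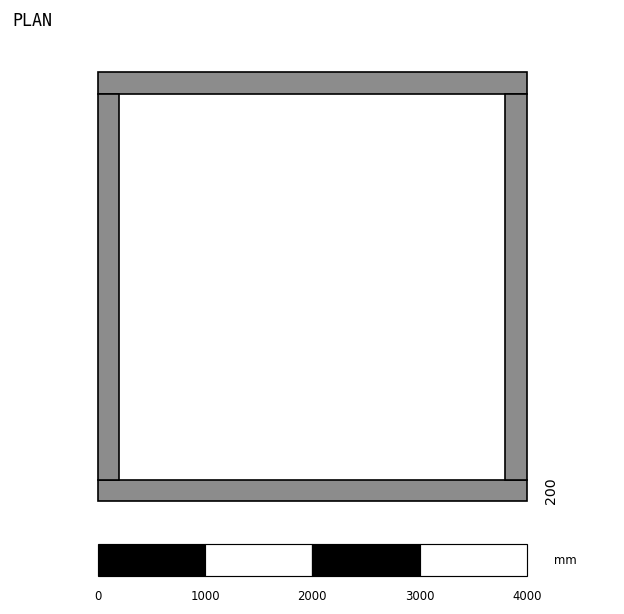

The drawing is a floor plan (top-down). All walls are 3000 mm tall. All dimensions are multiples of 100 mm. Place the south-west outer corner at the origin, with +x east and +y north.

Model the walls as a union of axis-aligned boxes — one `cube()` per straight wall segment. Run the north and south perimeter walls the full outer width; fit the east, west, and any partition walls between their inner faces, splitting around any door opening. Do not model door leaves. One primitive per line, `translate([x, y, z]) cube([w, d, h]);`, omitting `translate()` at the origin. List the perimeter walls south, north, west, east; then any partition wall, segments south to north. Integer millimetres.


cube([4000, 200, 3000]);
translate([0, 3800, 0]) cube([4000, 200, 3000]);
translate([0, 200, 0]) cube([200, 3600, 3000]);
translate([3800, 200, 0]) cube([200, 3600, 3000]);


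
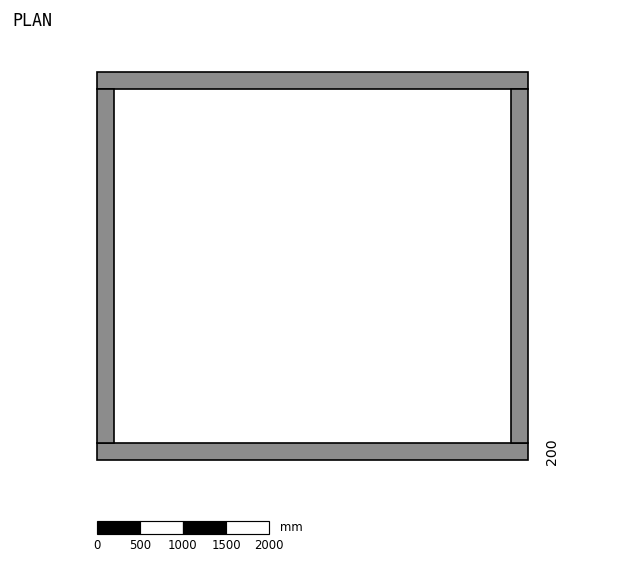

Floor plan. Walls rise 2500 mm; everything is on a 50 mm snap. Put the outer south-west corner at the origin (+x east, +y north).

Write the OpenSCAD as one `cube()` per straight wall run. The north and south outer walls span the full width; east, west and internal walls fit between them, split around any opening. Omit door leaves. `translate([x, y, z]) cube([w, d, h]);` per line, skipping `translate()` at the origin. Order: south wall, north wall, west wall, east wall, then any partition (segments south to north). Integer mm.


cube([5000, 200, 2500]);
translate([0, 4300, 0]) cube([5000, 200, 2500]);
translate([0, 200, 0]) cube([200, 4100, 2500]);
translate([4800, 200, 0]) cube([200, 4100, 2500]);


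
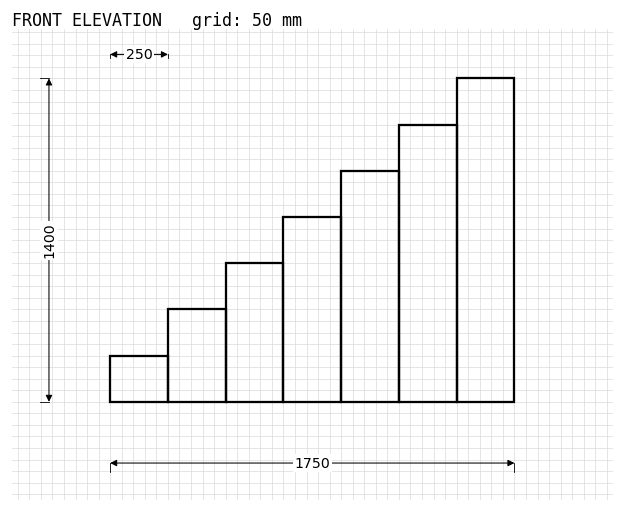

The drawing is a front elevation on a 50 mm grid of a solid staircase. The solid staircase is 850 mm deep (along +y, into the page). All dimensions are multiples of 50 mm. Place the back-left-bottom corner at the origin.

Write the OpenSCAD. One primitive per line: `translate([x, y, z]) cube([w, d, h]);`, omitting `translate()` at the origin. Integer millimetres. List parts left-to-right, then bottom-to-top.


cube([250, 850, 200]);
translate([250, 0, 0]) cube([250, 850, 400]);
translate([500, 0, 0]) cube([250, 850, 600]);
translate([750, 0, 0]) cube([250, 850, 800]);
translate([1000, 0, 0]) cube([250, 850, 1000]);
translate([1250, 0, 0]) cube([250, 850, 1200]);
translate([1500, 0, 0]) cube([250, 850, 1400]);


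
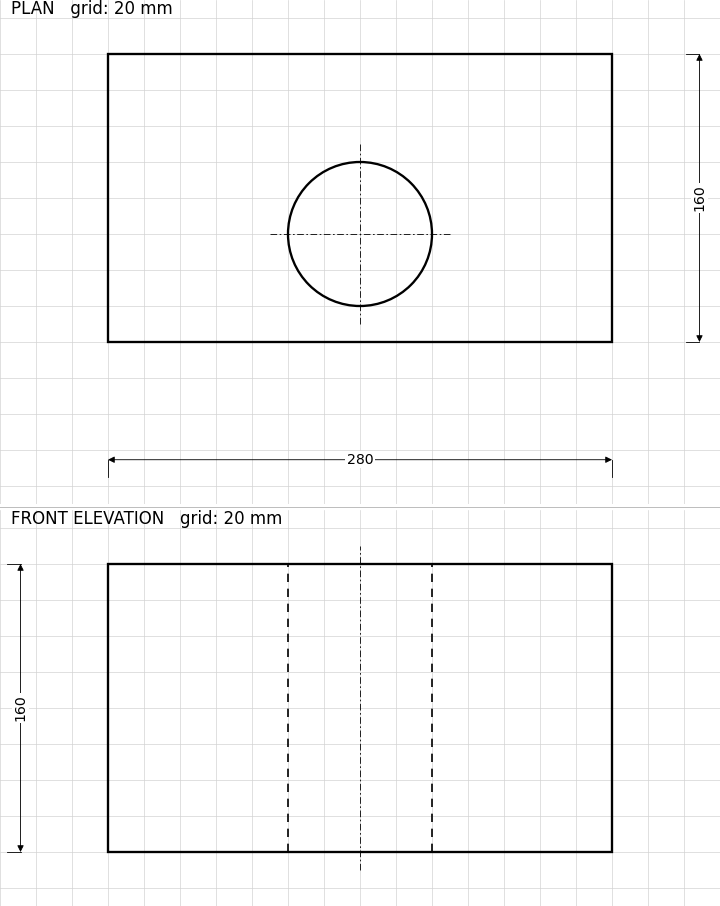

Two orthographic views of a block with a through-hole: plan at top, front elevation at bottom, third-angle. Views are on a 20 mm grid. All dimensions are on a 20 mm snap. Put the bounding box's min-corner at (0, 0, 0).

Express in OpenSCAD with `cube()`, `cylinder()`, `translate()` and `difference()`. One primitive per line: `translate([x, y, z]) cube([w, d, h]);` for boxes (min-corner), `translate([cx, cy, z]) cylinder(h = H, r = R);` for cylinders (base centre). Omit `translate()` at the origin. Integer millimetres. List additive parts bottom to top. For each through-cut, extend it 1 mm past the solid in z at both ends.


difference() {
  cube([280, 160, 160]);
  translate([140, 60, -1]) cylinder(h = 162, r = 40);
}


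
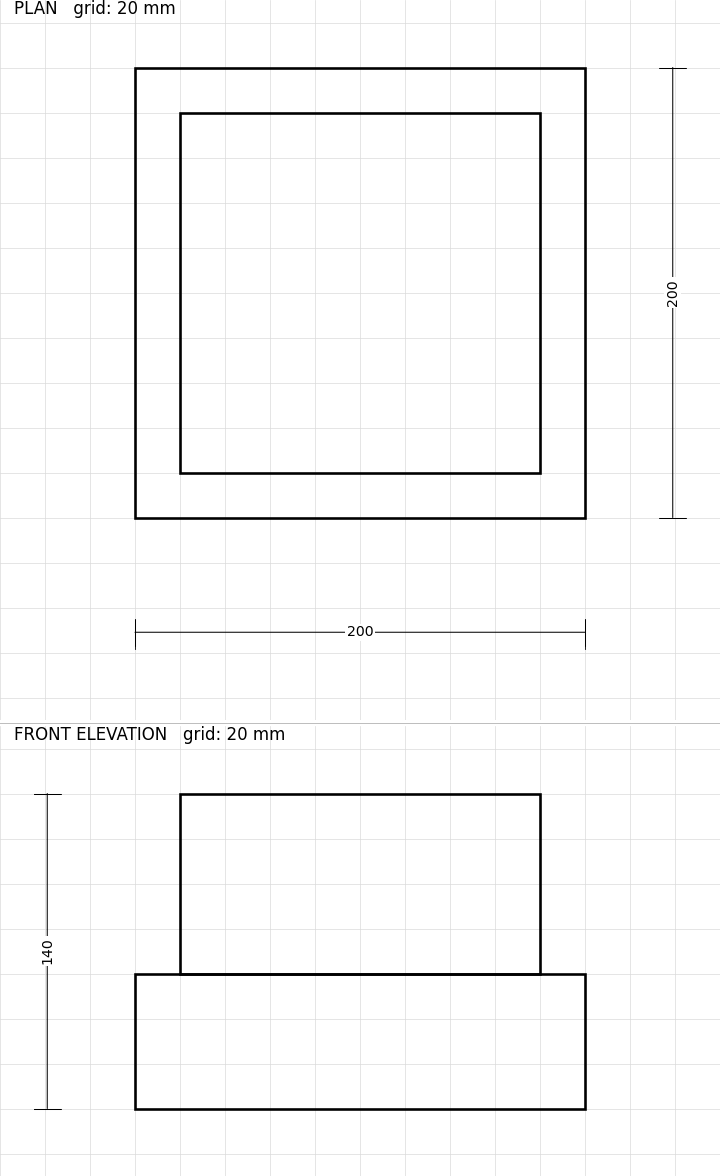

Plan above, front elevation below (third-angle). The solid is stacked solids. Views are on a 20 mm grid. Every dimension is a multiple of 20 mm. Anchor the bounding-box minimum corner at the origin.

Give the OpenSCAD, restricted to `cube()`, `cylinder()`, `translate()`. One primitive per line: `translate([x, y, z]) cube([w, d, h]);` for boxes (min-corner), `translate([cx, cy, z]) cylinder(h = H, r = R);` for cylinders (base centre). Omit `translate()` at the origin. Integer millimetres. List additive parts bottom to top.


cube([200, 200, 60]);
translate([20, 20, 60]) cube([160, 160, 80]);


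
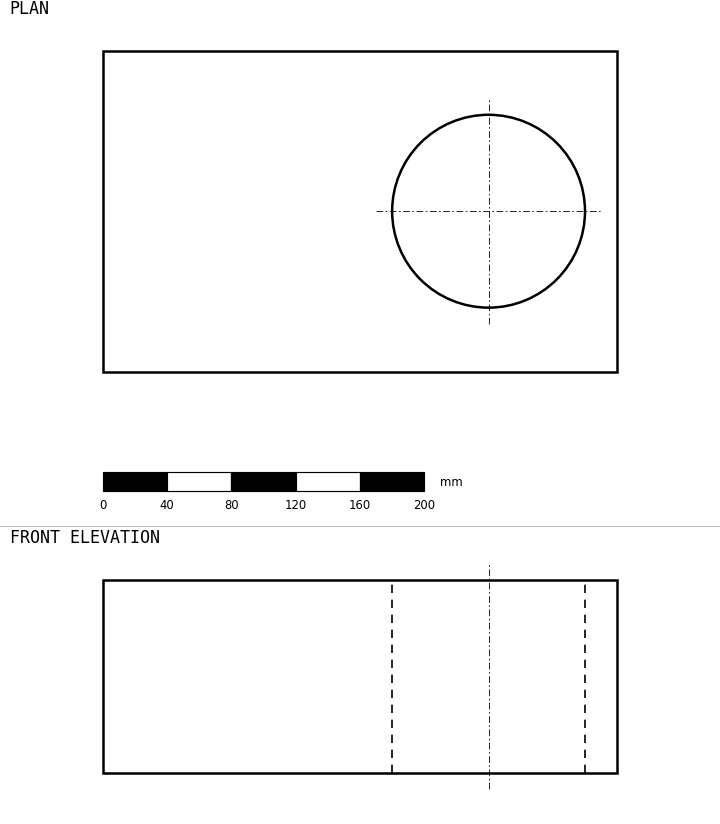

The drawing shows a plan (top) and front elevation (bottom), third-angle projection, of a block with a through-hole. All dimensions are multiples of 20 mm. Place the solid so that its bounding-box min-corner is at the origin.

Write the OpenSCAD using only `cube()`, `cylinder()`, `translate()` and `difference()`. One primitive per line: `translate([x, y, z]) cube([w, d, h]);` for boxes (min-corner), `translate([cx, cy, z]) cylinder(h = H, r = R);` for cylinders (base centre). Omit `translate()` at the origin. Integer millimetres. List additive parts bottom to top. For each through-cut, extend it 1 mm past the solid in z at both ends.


difference() {
  cube([320, 200, 120]);
  translate([240, 100, -1]) cylinder(h = 122, r = 60);
}
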